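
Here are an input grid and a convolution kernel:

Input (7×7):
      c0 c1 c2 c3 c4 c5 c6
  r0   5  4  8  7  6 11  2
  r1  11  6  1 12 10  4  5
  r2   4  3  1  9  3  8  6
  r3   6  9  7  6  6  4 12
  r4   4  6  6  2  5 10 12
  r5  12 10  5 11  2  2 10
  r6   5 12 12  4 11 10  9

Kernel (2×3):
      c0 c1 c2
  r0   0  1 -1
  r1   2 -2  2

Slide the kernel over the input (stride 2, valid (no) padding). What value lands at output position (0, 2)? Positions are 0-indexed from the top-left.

The receptive field on the input at this output position is [6 11 2 / 10 4 5]. Elementwise product with the kernel and sum: 11·1 + 2·-1 + 10·2 + 4·-2 + 5·2.

31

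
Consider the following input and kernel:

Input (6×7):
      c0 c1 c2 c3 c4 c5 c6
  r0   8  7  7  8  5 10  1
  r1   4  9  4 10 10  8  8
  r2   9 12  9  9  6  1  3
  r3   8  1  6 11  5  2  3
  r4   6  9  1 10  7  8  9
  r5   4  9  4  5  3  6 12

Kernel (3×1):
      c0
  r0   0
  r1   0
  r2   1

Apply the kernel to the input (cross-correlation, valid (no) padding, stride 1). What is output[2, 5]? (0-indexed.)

The receptive field on the input at this output position is [1 / 2 / 8]. Elementwise product with the kernel and sum: 8·1.

8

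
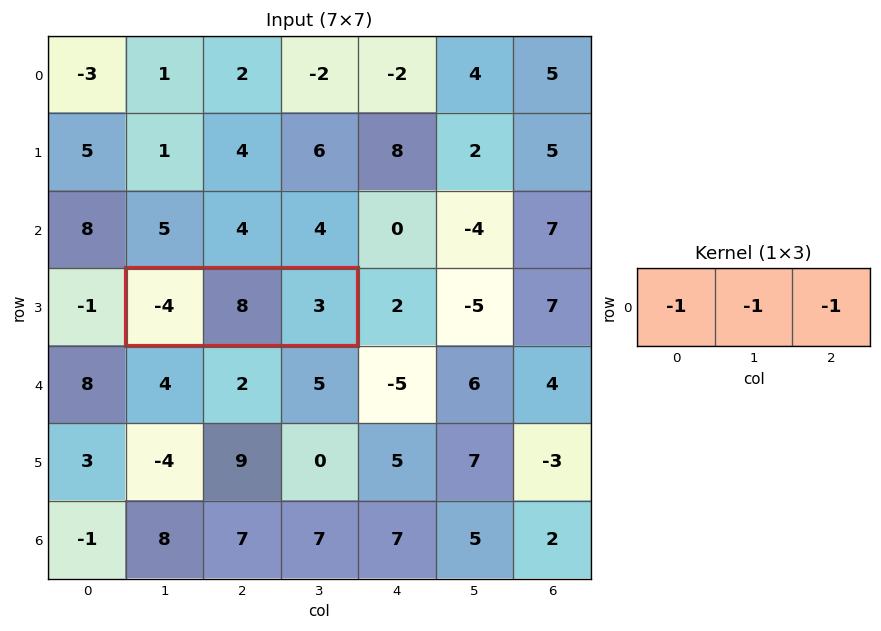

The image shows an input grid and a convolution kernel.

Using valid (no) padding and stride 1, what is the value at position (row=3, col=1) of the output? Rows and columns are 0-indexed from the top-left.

The receptive field on the input at this output position is [-4 8 3]. Elementwise product with the kernel and sum: -4·-1 + 8·-1 + 3·-1.

-7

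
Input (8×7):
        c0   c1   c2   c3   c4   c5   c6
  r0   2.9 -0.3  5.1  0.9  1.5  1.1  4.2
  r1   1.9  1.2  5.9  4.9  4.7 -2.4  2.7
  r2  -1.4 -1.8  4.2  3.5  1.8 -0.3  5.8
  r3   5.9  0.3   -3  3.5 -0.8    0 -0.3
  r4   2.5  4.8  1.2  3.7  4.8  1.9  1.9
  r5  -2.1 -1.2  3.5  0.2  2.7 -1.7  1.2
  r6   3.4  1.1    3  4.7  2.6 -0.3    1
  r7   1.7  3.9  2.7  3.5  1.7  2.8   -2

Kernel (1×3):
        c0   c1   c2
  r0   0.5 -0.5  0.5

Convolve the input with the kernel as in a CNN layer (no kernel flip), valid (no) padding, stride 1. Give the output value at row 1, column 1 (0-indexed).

0.1

The receptive field on the input at this output position is [1.2 5.9 4.9]. Elementwise product with the kernel and sum: 1.2·0.5 + 5.9·-0.5 + 4.9·0.5.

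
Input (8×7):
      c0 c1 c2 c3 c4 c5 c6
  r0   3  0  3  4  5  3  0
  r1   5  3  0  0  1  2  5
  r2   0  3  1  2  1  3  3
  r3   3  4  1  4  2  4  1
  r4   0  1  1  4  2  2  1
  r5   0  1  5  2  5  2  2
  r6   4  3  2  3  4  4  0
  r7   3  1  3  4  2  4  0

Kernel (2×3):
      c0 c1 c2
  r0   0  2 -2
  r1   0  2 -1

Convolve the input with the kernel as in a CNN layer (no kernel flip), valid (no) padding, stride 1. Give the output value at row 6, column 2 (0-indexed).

The receptive field on the input at this output position is [2 3 4 / 3 4 2]. Elementwise product with the kernel and sum: 3·2 + 4·-2 + 4·2 + 2·-1.

4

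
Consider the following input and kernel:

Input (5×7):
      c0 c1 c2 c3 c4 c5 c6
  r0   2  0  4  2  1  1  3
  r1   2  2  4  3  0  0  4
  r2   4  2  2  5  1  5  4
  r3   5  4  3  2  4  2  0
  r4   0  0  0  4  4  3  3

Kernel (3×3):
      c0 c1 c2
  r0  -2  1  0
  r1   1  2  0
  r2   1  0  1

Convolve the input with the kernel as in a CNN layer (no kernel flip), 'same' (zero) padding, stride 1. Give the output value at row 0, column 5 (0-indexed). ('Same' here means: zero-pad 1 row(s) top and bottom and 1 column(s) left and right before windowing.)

7

The receptive field on the zero-padded input at this output position is [0 0 0 / 1 1 3 / 0 0 4]. Elementwise product with the kernel and sum: 0·-2 + 0·1 + 1·1 + 1·2 + 0·1 + 4·1.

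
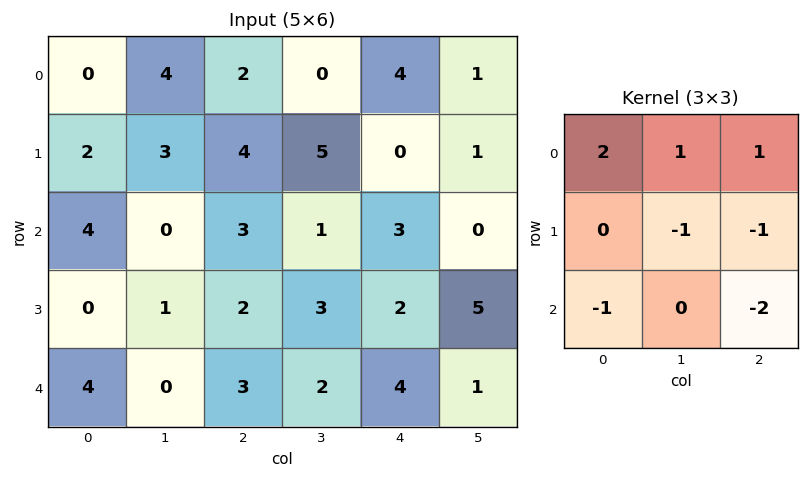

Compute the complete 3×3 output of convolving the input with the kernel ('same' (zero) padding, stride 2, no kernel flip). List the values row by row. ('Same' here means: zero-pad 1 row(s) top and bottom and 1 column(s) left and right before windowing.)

-10 -15 -12
-1 4 -5
-3 2 8

Output[0,0]: The receptive field on the zero-padded input at this output position is [0 0 0 / 0 0 4 / 0 2 3]. Elementwise product with the kernel and sum: 0·2 + 0·1 + 0·1 + 0·-1 + 4·-1 + 0·-1 + 3·-2.
Output[0,1]: The receptive field on the zero-padded input at this output position is [0 0 0 / 4 2 0 / 3 4 5]. Elementwise product with the kernel and sum: 0·2 + 0·1 + 0·1 + 2·-1 + 0·-1 + 3·-1 + 5·-2.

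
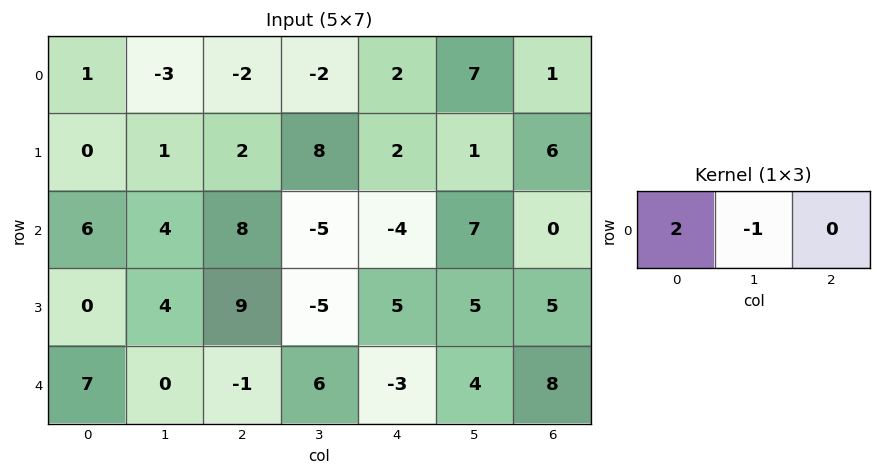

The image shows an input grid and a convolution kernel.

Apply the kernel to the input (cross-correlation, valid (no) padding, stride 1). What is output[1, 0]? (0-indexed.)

The receptive field on the input at this output position is [0 1 2]. Elementwise product with the kernel and sum: 0·2 + 1·-1.

-1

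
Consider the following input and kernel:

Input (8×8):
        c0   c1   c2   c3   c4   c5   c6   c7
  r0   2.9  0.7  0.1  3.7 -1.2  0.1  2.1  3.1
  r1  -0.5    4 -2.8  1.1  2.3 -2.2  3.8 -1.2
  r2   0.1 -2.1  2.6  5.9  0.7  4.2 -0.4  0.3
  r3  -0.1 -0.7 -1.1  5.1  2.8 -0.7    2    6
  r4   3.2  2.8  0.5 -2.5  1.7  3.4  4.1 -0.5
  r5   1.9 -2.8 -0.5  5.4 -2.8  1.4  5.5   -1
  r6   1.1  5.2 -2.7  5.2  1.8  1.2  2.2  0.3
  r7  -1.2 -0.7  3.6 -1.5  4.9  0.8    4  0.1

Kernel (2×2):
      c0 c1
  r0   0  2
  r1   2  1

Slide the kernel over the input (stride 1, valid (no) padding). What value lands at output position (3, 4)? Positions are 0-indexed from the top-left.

The receptive field on the input at this output position is [2.8 -0.7 / 1.7 3.4]. Elementwise product with the kernel and sum: -0.7·2 + 1.7·2 + 3.4·1.

5.4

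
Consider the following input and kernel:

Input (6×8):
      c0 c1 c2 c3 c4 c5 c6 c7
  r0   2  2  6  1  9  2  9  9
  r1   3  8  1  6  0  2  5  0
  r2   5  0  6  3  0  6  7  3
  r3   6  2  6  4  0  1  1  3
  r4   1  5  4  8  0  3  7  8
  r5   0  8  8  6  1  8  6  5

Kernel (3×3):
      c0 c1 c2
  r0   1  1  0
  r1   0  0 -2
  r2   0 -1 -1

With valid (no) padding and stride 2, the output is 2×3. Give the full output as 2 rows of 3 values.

Output[0,0]: The receptive field on the input at this output position is [2 2 6 / 3 8 1 / 5 0 6]. Elementwise product with the kernel and sum: 2·1 + 2·1 + 1·-2 + 0·-1 + 6·-1.

-4 4 -12
-16 1 -6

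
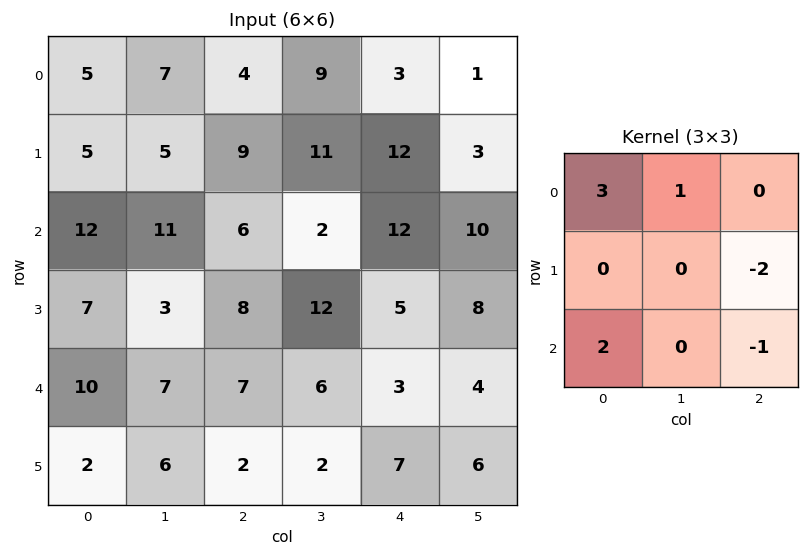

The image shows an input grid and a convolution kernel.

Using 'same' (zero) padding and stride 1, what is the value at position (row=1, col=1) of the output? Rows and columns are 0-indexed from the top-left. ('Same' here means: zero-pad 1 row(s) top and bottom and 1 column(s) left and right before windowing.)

22

The receptive field on the zero-padded input at this output position is [5 7 4 / 5 5 9 / 12 11 6]. Elementwise product with the kernel and sum: 5·3 + 7·1 + 9·-2 + 12·2 + 6·-1.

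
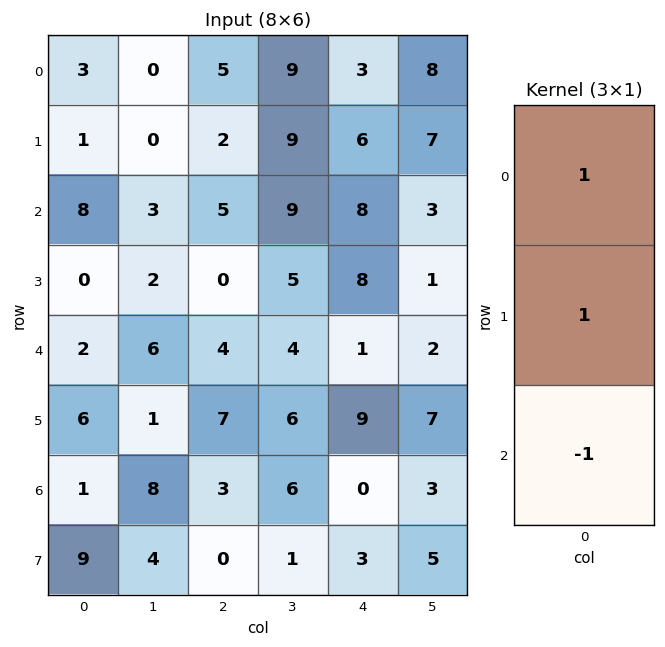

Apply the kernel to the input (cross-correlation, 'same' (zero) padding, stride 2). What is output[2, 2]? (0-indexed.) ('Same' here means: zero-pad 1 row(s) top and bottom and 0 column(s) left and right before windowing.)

0

The receptive field on the zero-padded input at this output position is [8 / 1 / 9]. Elementwise product with the kernel and sum: 8·1 + 1·1 + 9·-1.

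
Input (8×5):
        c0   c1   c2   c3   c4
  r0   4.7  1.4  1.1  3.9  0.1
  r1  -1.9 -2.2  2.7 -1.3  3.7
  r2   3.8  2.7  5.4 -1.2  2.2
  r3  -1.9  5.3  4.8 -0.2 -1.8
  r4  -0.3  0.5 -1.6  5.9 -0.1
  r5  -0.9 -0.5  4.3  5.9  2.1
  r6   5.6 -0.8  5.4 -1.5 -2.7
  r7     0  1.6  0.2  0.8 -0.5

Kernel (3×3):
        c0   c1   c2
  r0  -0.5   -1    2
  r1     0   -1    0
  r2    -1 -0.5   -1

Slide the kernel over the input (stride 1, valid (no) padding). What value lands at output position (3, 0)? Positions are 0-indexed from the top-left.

The receptive field on the input at this output position is [-1.9 5.3 4.8 / -0.3 0.5 -1.6 / -0.9 -0.5 4.3]. Elementwise product with the kernel and sum: -1.9·-0.5 + 5.3·-1 + 4.8·2 + 0.5·-1 + -0.9·-1 + -0.5·-0.5 + 4.3·-1.

1.6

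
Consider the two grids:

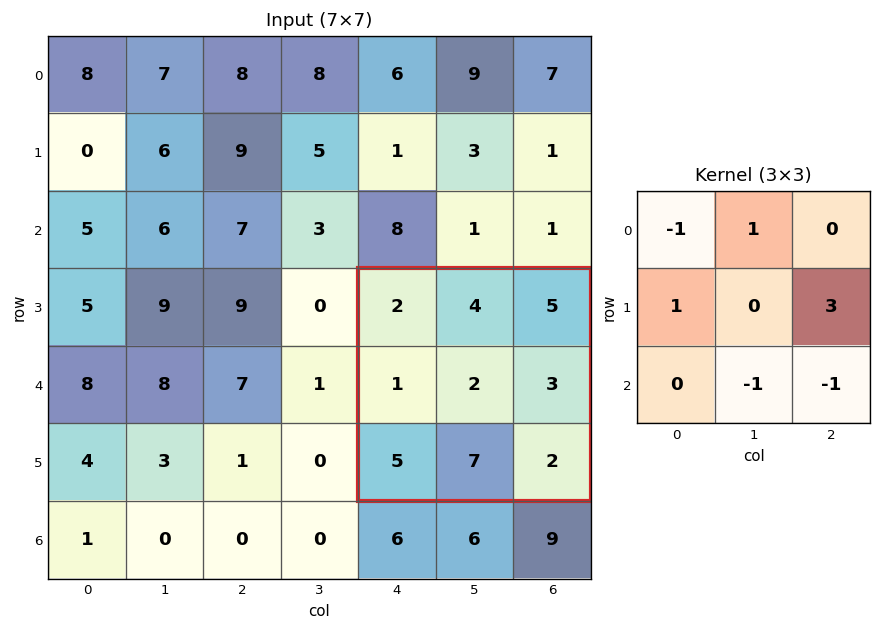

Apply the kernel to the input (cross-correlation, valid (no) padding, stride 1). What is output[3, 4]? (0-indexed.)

3

The receptive field on the input at this output position is [2 4 5 / 1 2 3 / 5 7 2]. Elementwise product with the kernel and sum: 2·-1 + 4·1 + 1·1 + 3·3 + 7·-1 + 2·-1.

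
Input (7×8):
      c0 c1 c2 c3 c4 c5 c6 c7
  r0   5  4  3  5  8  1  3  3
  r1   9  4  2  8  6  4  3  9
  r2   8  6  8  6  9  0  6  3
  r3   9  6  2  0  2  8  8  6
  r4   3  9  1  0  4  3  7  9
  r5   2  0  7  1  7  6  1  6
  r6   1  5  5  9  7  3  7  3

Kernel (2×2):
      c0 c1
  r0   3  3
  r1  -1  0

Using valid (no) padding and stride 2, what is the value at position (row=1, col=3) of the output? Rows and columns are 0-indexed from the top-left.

19

The receptive field on the input at this output position is [6 3 / 8 6]. Elementwise product with the kernel and sum: 6·3 + 3·3 + 8·-1.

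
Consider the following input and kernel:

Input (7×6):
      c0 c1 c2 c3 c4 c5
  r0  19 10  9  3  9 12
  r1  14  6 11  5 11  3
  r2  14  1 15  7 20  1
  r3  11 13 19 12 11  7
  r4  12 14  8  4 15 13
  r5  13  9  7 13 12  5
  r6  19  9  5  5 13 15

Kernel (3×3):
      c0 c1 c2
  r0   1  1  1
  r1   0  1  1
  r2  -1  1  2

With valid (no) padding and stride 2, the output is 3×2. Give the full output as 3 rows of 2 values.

72 69
80 91
50 78

Output[0,0]: The receptive field on the input at this output position is [19 10 9 / 14 6 11 / 14 1 15]. Elementwise product with the kernel and sum: 19·1 + 10·1 + 9·1 + 6·1 + 11·1 + 14·-1 + 1·1 + 15·2.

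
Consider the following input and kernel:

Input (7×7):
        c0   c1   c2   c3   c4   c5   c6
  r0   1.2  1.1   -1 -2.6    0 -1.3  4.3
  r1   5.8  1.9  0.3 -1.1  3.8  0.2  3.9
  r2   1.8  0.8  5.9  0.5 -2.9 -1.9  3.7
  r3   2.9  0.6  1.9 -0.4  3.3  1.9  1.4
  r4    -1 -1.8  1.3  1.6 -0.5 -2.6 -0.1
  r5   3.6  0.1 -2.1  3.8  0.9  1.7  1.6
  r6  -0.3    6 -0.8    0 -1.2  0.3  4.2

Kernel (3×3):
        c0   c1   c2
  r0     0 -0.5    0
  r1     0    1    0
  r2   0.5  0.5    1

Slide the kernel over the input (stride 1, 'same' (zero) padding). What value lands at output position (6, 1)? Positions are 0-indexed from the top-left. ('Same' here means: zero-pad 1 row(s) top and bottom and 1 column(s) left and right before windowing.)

The receptive field on the zero-padded input at this output position is [3.6 0.1 -2.1 / -0.3 6 -0.8 / 0 0 0]. Elementwise product with the kernel and sum: 0.1·-0.5 + 6·1 + 0·0.5 + 0·0.5 + 0·1.

5.95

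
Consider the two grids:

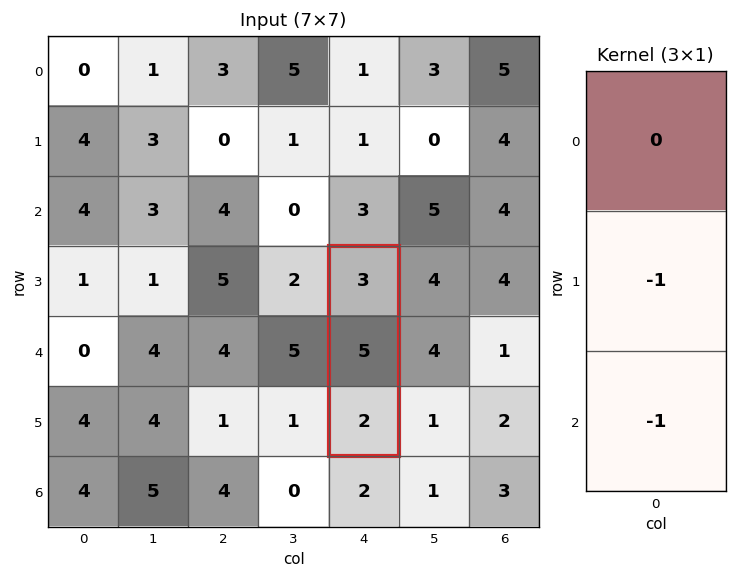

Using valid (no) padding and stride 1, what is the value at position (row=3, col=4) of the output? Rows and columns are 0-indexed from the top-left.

-7

The receptive field on the input at this output position is [3 / 5 / 2]. Elementwise product with the kernel and sum: 5·-1 + 2·-1.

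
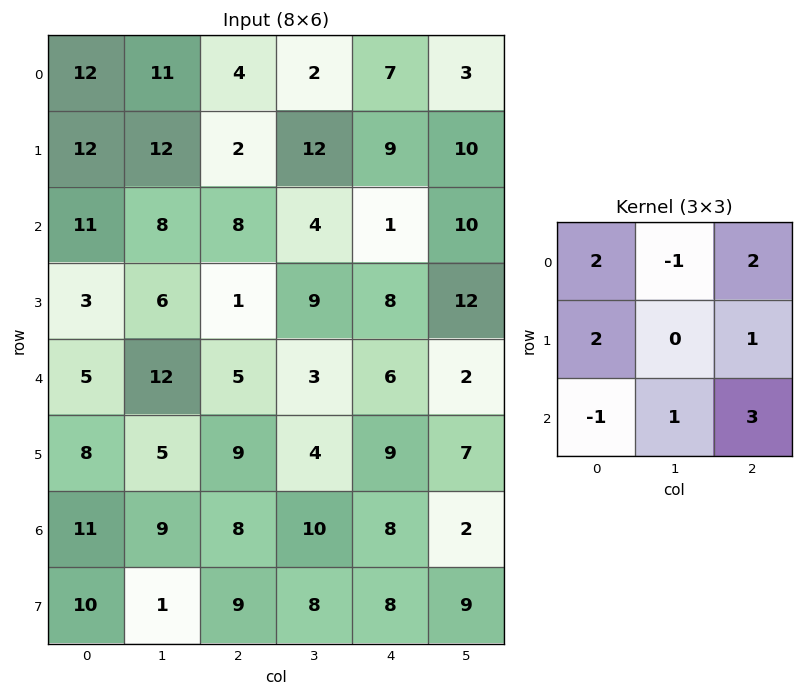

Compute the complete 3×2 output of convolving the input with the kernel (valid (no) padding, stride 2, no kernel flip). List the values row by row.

Output[0,0]: The receptive field on the input at this output position is [12 11 4 / 12 12 2 / 11 8 8]. Elementwise product with the kernel and sum: 12·2 + 11·-1 + 4·2 + 12·2 + 2·1 + 11·-1 + 8·1 + 8·3.
Output[0,1]: The receptive field on the input at this output position is [4 2 7 / 2 12 9 / 8 4 1]. Elementwise product with the kernel and sum: 4·2 + 2·-1 + 7·2 + 2·2 + 9·1 + 8·-1 + 4·1 + 1·3.

68 32
59 40
55 72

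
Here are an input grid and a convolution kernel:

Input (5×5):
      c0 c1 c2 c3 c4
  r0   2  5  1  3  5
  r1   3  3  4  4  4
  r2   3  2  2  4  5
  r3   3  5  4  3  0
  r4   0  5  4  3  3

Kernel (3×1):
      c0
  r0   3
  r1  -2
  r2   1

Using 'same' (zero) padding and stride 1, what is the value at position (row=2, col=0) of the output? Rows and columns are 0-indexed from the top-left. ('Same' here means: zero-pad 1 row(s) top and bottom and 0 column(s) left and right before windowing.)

6

The receptive field on the zero-padded input at this output position is [3 / 3 / 3]. Elementwise product with the kernel and sum: 3·3 + 3·-2 + 3·1.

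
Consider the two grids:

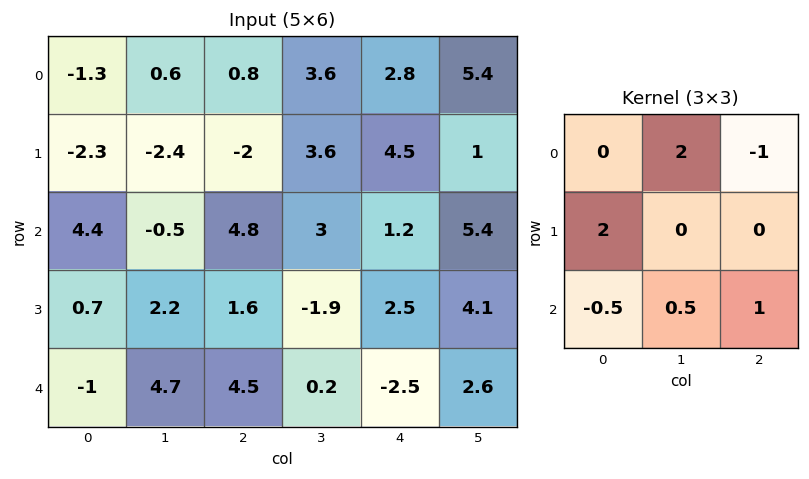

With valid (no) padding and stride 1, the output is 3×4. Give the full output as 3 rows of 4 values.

Output[0,0]: The receptive field on the input at this output position is [-1.3 0.6 0.8 / -2.3 -2.4 -2 / 4.4 -0.5 4.8]. Elementwise product with the kernel and sum: 0.6·2 + 0.8·-1 + -2.3·2 + 4.4·-0.5 + -0.5·0.5 + 4.8·1.

-1.85 -1.15 0.7 11.9
8.35 -10.8 13.05 20.3
2.95 11.1 3.35 -5.55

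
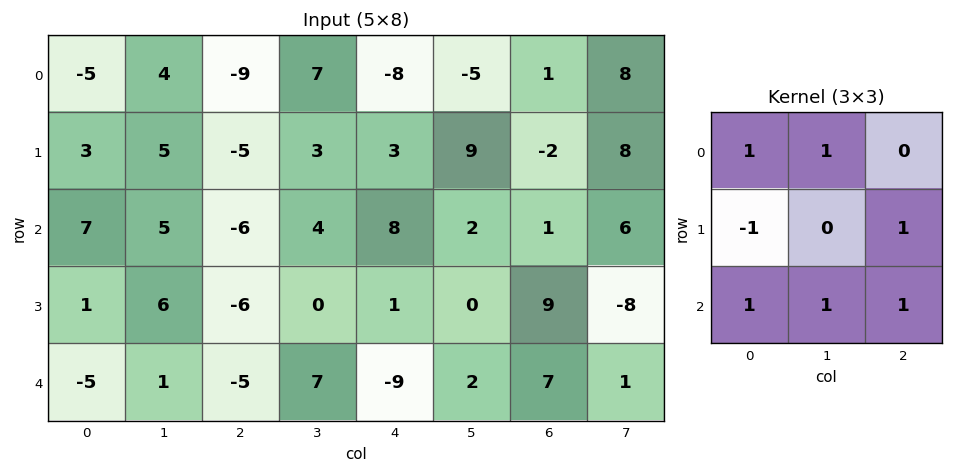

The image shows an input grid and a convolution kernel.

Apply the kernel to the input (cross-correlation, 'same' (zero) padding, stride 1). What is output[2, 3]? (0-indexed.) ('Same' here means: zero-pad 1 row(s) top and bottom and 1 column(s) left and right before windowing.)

7

The receptive field on the zero-padded input at this output position is [-5 3 3 / -6 4 8 / -6 0 1]. Elementwise product with the kernel and sum: -5·1 + 3·1 + -6·-1 + 8·1 + -6·1 + 0·1 + 1·1.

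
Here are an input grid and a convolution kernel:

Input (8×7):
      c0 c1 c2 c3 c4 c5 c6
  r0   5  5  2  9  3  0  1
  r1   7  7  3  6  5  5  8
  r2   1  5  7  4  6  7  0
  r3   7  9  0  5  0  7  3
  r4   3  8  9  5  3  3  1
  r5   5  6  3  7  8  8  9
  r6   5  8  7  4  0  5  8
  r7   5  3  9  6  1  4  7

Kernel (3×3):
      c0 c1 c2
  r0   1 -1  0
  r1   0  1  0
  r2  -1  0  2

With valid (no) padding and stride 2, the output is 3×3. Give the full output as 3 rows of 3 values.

Output[0,0]: The receptive field on the input at this output position is [5 5 2 / 7 7 3 / 1 5 7]. Elementwise product with the kernel and sum: 5·1 + 5·-1 + 7·1 + 1·-1 + 7·2.
Output[0,1]: The receptive field on the input at this output position is [2 9 3 / 3 6 5 / 7 4 6]. Elementwise product with the kernel and sum: 2·1 + 9·-1 + 6·1 + 7·-1 + 6·2.

20 4 2
20 5 5
10 4 24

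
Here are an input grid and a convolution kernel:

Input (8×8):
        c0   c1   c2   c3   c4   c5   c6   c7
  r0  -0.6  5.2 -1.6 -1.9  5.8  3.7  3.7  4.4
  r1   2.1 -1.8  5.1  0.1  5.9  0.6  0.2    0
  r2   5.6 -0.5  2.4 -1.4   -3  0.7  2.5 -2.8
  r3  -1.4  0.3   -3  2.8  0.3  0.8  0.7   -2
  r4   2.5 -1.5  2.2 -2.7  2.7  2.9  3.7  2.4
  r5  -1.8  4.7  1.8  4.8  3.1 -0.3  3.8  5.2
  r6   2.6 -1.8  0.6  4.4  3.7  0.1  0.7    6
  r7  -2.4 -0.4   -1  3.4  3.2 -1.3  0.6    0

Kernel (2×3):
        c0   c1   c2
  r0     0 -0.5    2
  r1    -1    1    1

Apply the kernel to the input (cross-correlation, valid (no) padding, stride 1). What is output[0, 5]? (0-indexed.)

6.55

The receptive field on the input at this output position is [3.7 3.7 4.4 / 0.6 0.2 0]. Elementwise product with the kernel and sum: 3.7·-0.5 + 4.4·2 + 0.6·-1 + 0.2·1 + 0·1.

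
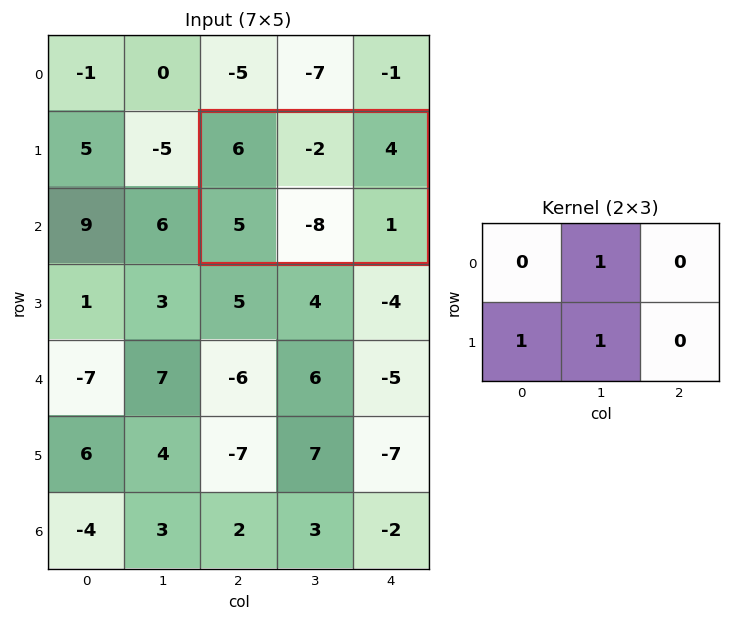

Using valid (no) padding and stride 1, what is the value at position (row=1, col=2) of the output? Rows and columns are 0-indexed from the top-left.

The receptive field on the input at this output position is [6 -2 4 / 5 -8 1]. Elementwise product with the kernel and sum: -2·1 + 5·1 + -8·1.

-5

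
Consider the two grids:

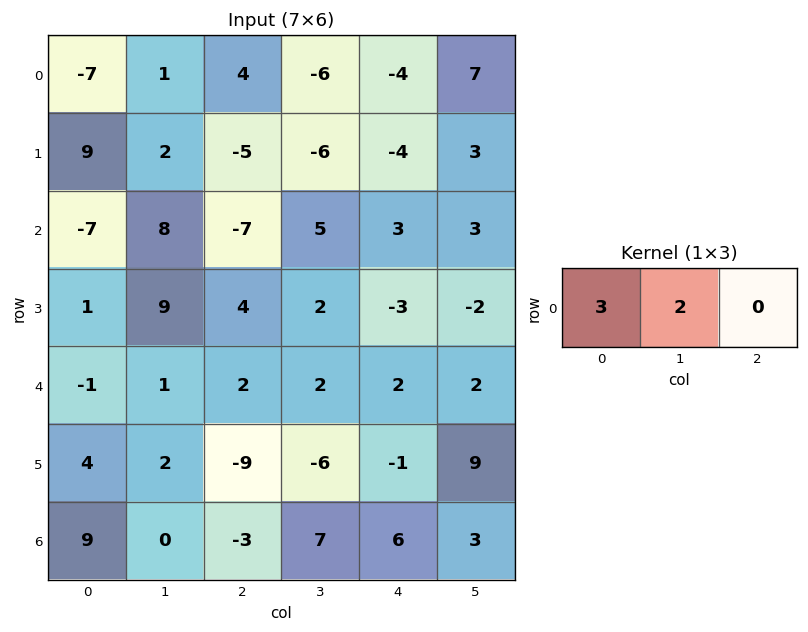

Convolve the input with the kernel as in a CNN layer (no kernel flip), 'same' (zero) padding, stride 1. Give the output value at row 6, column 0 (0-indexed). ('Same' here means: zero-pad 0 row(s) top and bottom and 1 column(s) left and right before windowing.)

18

The receptive field on the zero-padded input at this output position is [0 9 0]. Elementwise product with the kernel and sum: 0·3 + 9·2.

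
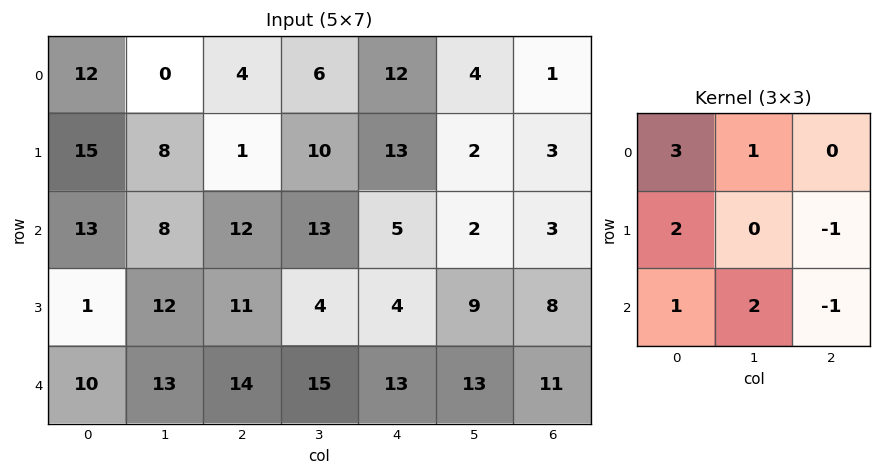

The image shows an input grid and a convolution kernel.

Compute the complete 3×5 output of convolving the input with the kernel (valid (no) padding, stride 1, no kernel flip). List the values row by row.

82 29 40 69 69
81 58 47 70 62
60 82 98 71 45

Output[0,0]: The receptive field on the input at this output position is [12 0 4 / 15 8 1 / 13 8 12]. Elementwise product with the kernel and sum: 12·3 + 0·1 + 15·2 + 1·-1 + 13·1 + 8·2 + 12·-1.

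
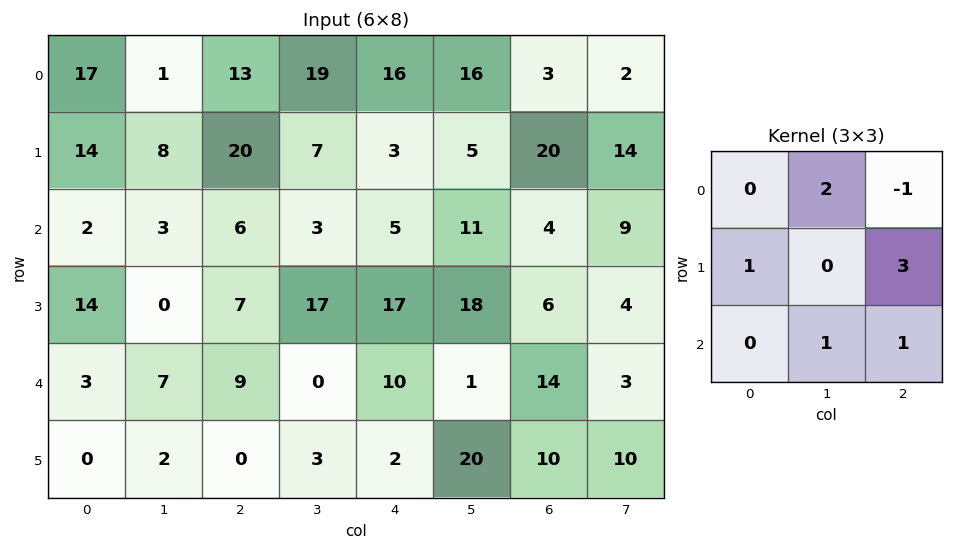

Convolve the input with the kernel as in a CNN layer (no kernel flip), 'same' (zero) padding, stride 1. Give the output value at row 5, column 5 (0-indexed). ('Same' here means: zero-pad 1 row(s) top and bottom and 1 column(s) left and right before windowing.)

The receptive field on the zero-padded input at this output position is [10 1 14 / 2 20 10 / 0 0 0]. Elementwise product with the kernel and sum: 1·2 + 14·-1 + 2·1 + 10·3 + 0·1 + 0·1.

20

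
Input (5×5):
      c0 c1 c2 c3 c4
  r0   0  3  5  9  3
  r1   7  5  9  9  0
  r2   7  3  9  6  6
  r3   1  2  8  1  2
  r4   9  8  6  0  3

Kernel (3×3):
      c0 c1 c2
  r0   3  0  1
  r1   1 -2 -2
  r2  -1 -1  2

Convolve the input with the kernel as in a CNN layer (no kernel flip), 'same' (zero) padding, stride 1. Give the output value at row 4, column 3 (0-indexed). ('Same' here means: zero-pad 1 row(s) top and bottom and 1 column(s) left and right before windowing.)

26

The receptive field on the zero-padded input at this output position is [8 1 2 / 6 0 3 / 0 0 0]. Elementwise product with the kernel and sum: 8·3 + 2·1 + 6·1 + 0·-2 + 3·-2 + 0·-1 + 0·-1 + 0·2.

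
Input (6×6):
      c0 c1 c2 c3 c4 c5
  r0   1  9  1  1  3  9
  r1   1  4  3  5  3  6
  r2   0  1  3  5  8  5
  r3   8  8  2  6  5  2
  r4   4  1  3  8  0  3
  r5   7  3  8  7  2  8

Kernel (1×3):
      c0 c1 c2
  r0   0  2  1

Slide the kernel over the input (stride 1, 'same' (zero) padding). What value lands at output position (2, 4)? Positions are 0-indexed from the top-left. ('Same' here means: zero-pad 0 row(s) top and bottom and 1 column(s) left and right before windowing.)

21

The receptive field on the zero-padded input at this output position is [5 8 5]. Elementwise product with the kernel and sum: 8·2 + 5·1.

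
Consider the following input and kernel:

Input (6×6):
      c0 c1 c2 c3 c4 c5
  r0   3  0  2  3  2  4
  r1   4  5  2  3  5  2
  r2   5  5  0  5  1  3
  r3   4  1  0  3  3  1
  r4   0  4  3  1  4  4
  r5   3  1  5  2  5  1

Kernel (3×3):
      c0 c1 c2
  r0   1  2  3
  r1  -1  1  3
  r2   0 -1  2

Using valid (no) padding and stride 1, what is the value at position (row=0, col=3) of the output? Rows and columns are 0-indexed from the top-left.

The receptive field on the input at this output position is [3 2 4 / 3 5 2 / 5 1 3]. Elementwise product with the kernel and sum: 3·1 + 2·2 + 4·3 + 3·-1 + 5·1 + 2·3 + 1·-1 + 3·2.

32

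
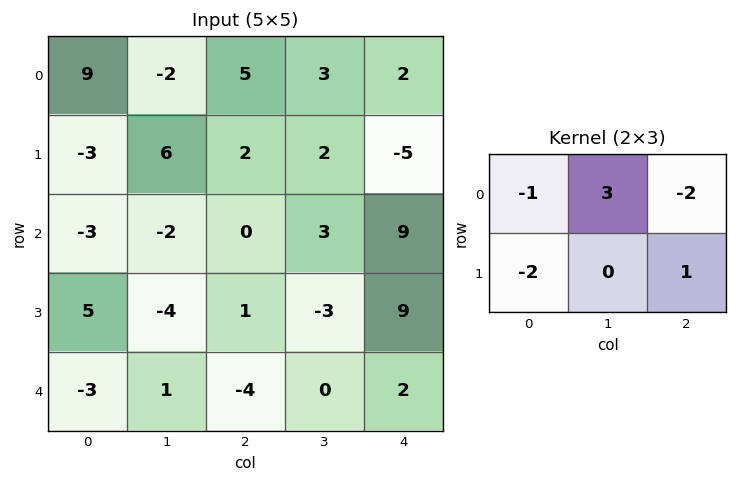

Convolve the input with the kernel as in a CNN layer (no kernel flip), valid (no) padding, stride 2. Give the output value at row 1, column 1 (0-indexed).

-2

The receptive field on the input at this output position is [0 3 9 / 1 -3 9]. Elementwise product with the kernel and sum: 0·-1 + 3·3 + 9·-2 + 1·-2 + 9·1.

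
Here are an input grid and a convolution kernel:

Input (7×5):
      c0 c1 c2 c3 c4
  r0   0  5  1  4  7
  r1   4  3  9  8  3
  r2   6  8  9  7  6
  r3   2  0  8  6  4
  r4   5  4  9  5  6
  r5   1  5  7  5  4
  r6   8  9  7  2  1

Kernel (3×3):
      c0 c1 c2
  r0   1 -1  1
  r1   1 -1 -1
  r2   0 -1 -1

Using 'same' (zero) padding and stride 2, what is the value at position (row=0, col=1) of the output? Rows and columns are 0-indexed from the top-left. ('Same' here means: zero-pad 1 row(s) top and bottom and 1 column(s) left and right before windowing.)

-17

The receptive field on the zero-padded input at this output position is [0 0 0 / 5 1 4 / 3 9 8]. Elementwise product with the kernel and sum: 0·1 + 0·-1 + 0·1 + 5·1 + 1·-1 + 4·-1 + 9·-1 + 8·-1.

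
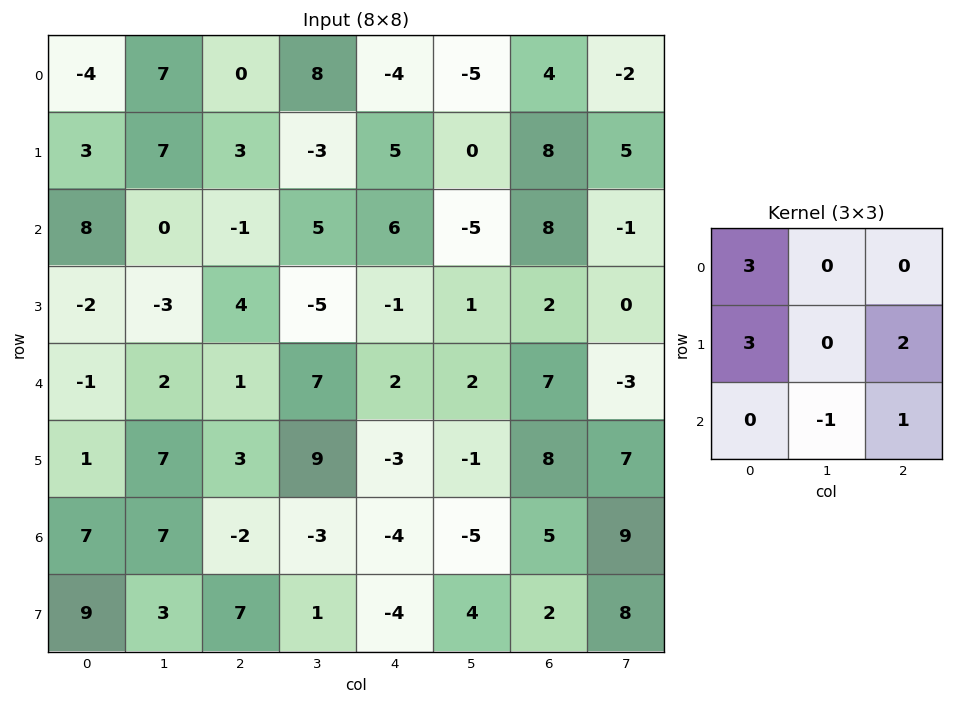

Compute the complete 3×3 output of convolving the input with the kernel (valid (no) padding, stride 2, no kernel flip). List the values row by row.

2 20 32
25 2 24
-3 5 23

Output[0,0]: The receptive field on the input at this output position is [-4 7 0 / 3 7 3 / 8 0 -1]. Elementwise product with the kernel and sum: -4·3 + 3·3 + 3·2 + 0·-1 + -1·1.
Output[0,1]: The receptive field on the input at this output position is [0 8 -4 / 3 -3 5 / -1 5 6]. Elementwise product with the kernel and sum: 0·3 + 3·3 + 5·2 + 5·-1 + 6·1.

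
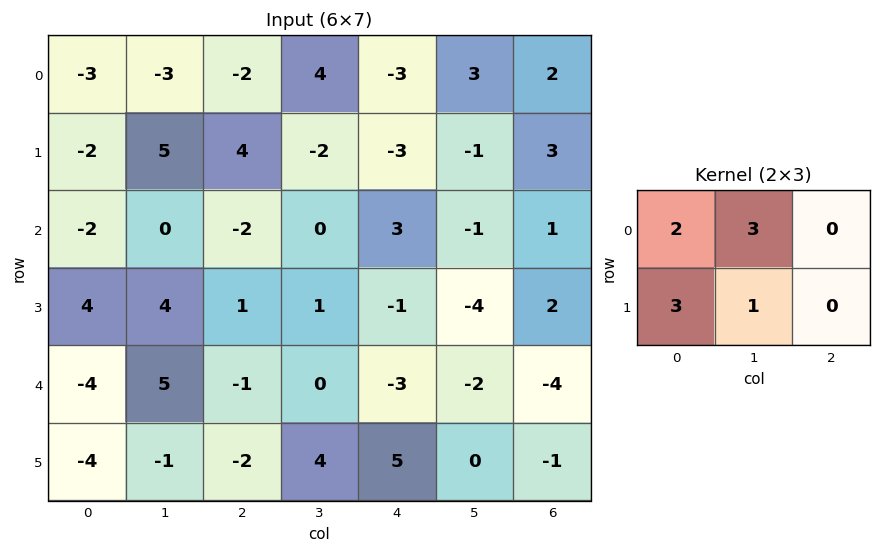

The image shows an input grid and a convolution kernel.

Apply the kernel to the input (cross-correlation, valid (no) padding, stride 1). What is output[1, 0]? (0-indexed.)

5

The receptive field on the input at this output position is [-2 5 4 / -2 0 -2]. Elementwise product with the kernel and sum: -2·2 + 5·3 + -2·3 + 0·1.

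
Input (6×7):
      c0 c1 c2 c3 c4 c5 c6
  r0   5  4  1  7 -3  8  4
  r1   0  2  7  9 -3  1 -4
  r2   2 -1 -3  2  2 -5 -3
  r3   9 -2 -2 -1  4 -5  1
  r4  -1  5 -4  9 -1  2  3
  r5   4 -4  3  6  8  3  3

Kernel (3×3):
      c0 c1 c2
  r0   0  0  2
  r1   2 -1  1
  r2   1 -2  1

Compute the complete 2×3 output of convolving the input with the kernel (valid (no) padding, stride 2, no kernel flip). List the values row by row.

Output[0,0]: The receptive field on the input at this output position is [5 4 1 / 0 2 7 / 2 -1 -3]. Elementwise product with the kernel and sum: 1·2 + 0·2 + 2·-1 + 7·1 + 2·1 + -1·-2 + -3·1.
Output[0,1]: The receptive field on the input at this output position is [1 7 -3 / 7 9 -3 / -3 2 2]. Elementwise product with the kernel and sum: -3·2 + 7·2 + 9·-1 + -3·1 + -3·1 + 2·-2 + 2·1.

8 -9 6
-3 -18 6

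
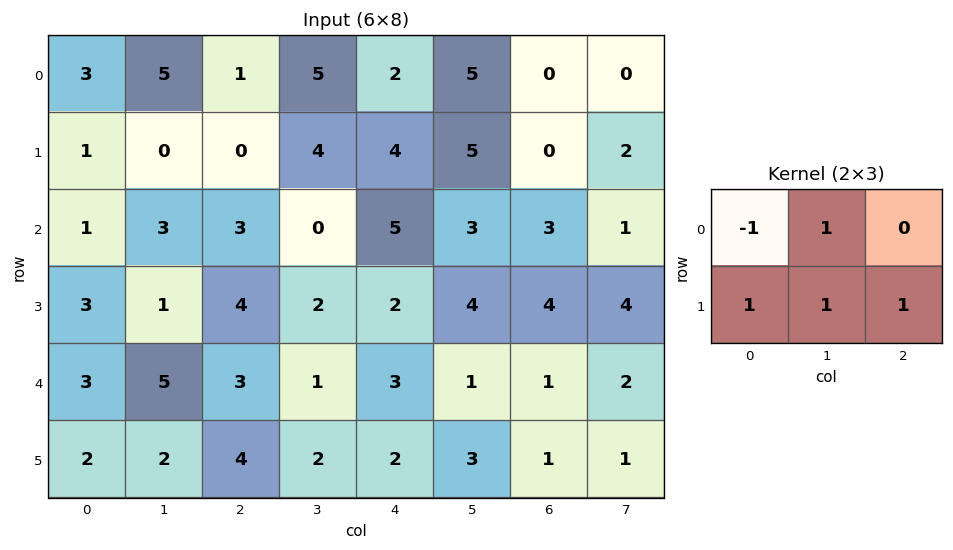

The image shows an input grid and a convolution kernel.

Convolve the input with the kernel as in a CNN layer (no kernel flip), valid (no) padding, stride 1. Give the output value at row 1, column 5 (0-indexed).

The receptive field on the input at this output position is [5 0 2 / 3 3 1]. Elementwise product with the kernel and sum: 5·-1 + 0·1 + 3·1 + 3·1 + 1·1.

2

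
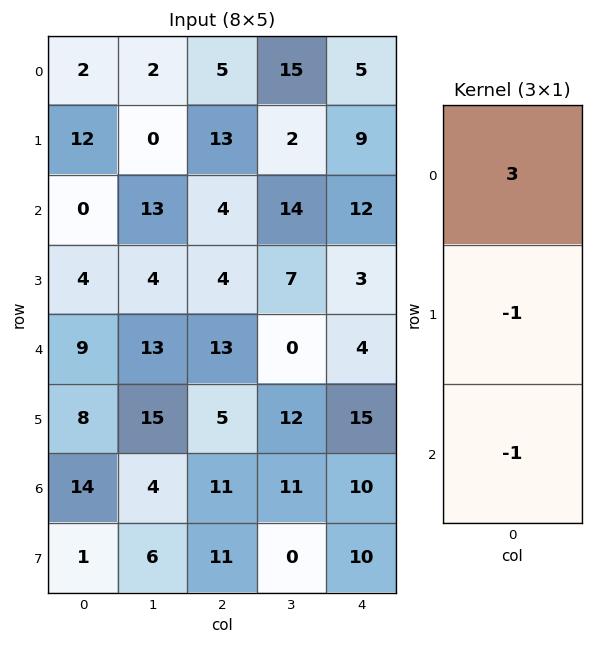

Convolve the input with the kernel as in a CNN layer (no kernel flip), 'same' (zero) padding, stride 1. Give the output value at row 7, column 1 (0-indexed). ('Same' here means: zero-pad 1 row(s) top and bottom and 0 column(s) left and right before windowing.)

The receptive field on the zero-padded input at this output position is [4 / 6 / 0]. Elementwise product with the kernel and sum: 4·3 + 6·-1 + 0·-1.

6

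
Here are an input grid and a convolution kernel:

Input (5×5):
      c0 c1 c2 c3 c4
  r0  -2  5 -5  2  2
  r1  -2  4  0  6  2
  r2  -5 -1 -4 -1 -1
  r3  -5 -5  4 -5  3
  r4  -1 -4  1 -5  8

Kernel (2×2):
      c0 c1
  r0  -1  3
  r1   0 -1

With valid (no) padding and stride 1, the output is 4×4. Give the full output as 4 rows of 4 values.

Output[0,0]: The receptive field on the input at this output position is [-2 5 / -2 4]. Elementwise product with the kernel and sum: -2·-1 + 5·3 + 4·-1.

13 -20 5 2
15 0 19 1
7 -15 6 -5
-6 16 -14 6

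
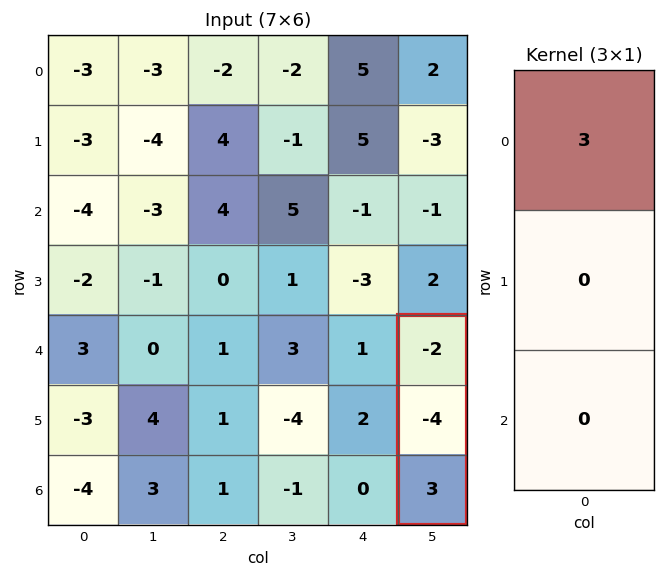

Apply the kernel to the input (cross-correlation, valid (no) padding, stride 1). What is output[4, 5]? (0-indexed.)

The receptive field on the input at this output position is [-2 / -4 / 3]. Elementwise product with the kernel and sum: -2·3.

-6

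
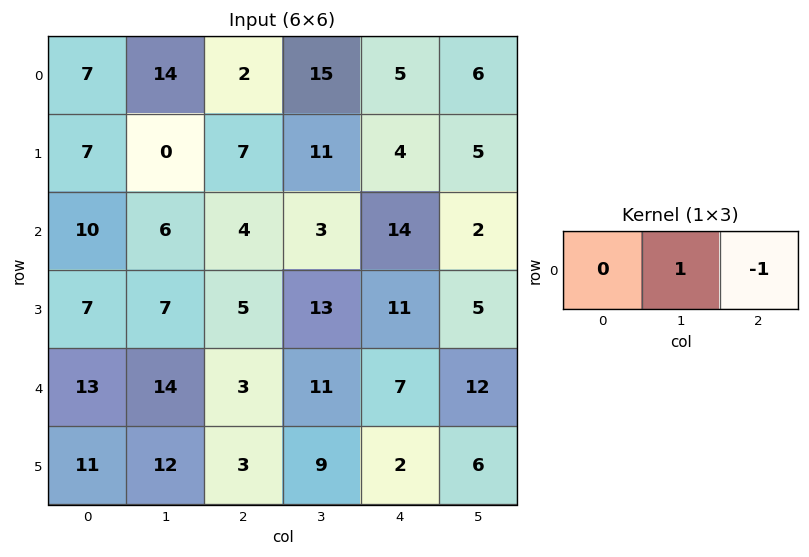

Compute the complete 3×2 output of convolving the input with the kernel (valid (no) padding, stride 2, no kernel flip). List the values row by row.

Output[0,0]: The receptive field on the input at this output position is [7 14 2]. Elementwise product with the kernel and sum: 14·1 + 2·-1.

12 10
2 -11
11 4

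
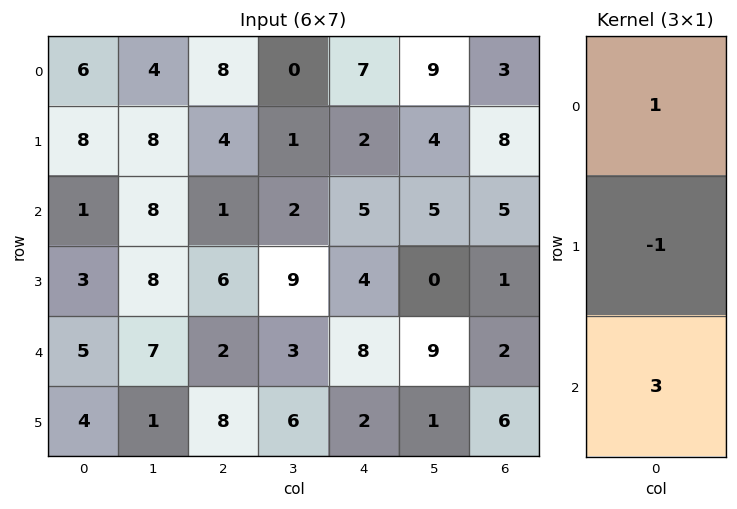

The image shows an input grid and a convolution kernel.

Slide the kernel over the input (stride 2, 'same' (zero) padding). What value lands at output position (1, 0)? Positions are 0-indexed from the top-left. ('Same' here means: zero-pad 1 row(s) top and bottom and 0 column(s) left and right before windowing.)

The receptive field on the zero-padded input at this output position is [8 / 1 / 3]. Elementwise product with the kernel and sum: 8·1 + 1·-1 + 3·3.

16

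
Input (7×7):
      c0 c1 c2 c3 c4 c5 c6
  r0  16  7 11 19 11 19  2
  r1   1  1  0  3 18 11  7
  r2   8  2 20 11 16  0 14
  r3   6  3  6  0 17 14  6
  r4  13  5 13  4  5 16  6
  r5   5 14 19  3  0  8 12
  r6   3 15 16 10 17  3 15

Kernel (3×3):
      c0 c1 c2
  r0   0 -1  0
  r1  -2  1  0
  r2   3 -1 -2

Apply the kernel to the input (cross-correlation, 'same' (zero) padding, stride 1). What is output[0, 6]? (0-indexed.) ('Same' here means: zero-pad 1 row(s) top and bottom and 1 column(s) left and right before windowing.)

The receptive field on the zero-padded input at this output position is [0 0 0 / 19 2 0 / 11 7 0]. Elementwise product with the kernel and sum: 0·-1 + 19·-2 + 2·1 + 11·3 + 7·-1 + 0·-2.

-10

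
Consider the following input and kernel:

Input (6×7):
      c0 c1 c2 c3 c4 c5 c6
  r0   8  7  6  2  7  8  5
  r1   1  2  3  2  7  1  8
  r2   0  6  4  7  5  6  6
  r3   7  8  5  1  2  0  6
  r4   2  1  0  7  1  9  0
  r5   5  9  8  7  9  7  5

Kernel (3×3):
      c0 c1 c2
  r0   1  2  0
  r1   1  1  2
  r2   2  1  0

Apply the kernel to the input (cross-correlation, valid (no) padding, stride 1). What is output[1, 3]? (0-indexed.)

44

The receptive field on the input at this output position is [2 7 1 / 7 5 6 / 1 2 0]. Elementwise product with the kernel and sum: 2·1 + 7·2 + 7·1 + 5·1 + 6·2 + 1·2 + 2·1.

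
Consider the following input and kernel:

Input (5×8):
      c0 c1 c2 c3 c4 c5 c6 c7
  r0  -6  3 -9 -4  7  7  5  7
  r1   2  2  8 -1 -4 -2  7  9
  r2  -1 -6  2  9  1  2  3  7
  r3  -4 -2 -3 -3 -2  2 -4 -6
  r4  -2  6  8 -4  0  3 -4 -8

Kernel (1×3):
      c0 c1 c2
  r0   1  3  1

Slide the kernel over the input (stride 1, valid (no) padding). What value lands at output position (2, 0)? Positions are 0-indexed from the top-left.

-17

The receptive field on the input at this output position is [-1 -6 2]. Elementwise product with the kernel and sum: -1·1 + -6·3 + 2·1.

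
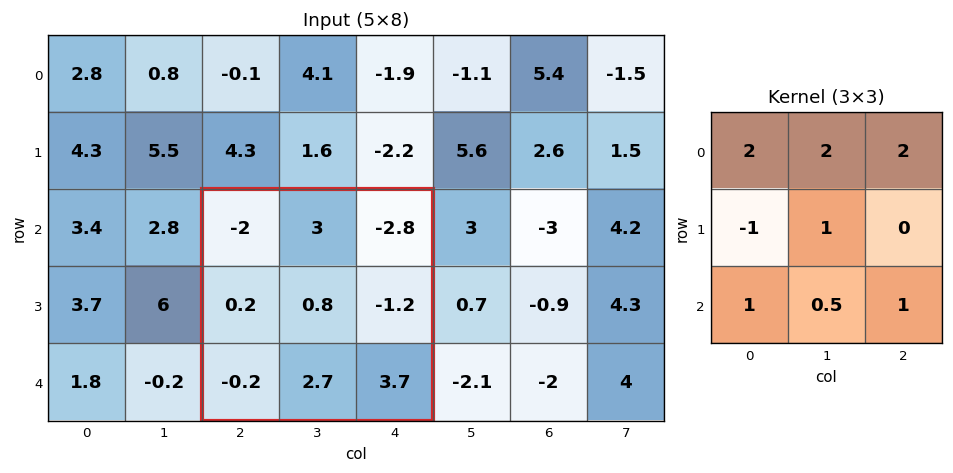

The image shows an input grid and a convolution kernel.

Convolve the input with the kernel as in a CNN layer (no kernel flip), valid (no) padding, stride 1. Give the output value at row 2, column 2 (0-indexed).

1.85

The receptive field on the input at this output position is [-2 3 -2.8 / 0.2 0.8 -1.2 / -0.2 2.7 3.7]. Elementwise product with the kernel and sum: -2·2 + 3·2 + -2.8·2 + 0.2·-1 + 0.8·1 + -0.2·1 + 2.7·0.5 + 3.7·1.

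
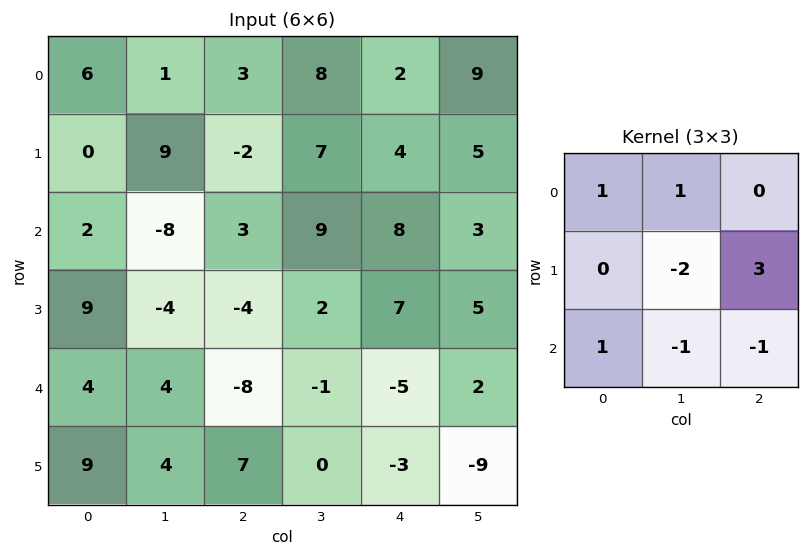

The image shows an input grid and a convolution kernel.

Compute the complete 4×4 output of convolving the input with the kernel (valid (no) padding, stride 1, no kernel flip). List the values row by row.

-10 9 -5 15
51 26 -2 -6
-2 22 27 20
-29 2 -5 37

Output[0,0]: The receptive field on the input at this output position is [6 1 3 / 0 9 -2 / 2 -8 3]. Elementwise product with the kernel and sum: 6·1 + 1·1 + 9·-2 + -2·3 + 2·1 + -8·-1 + 3·-1.
Output[0,1]: The receptive field on the input at this output position is [1 3 8 / 9 -2 7 / -8 3 9]. Elementwise product with the kernel and sum: 1·1 + 3·1 + -2·-2 + 7·3 + -8·1 + 3·-1 + 9·-1.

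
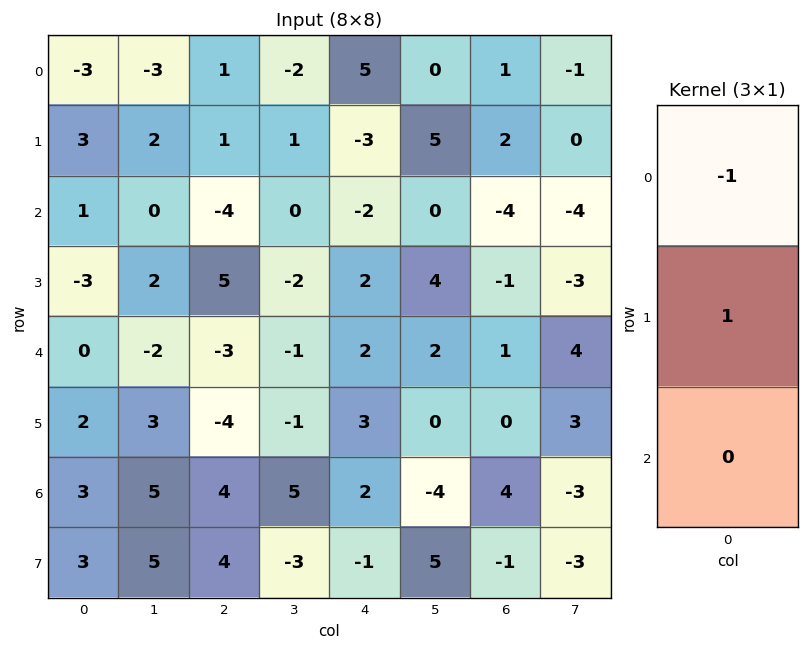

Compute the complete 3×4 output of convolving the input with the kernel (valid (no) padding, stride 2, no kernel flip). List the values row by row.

Output[0,0]: The receptive field on the input at this output position is [-3 / 3 / 1]. Elementwise product with the kernel and sum: -3·-1 + 3·1.
Output[0,1]: The receptive field on the input at this output position is [1 / 1 / -4]. Elementwise product with the kernel and sum: 1·-1 + 1·1.

6 0 -8 1
-4 9 4 3
2 -1 1 -1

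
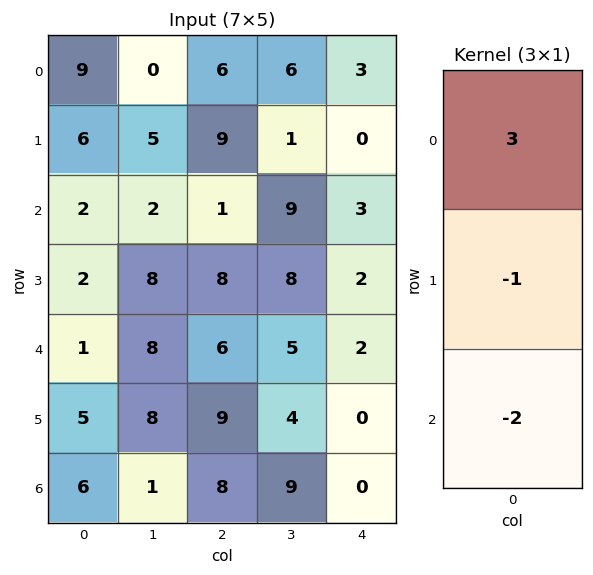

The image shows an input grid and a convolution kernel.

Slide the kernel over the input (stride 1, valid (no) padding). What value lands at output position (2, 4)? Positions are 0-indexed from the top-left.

3

The receptive field on the input at this output position is [3 / 2 / 2]. Elementwise product with the kernel and sum: 3·3 + 2·-1 + 2·-2.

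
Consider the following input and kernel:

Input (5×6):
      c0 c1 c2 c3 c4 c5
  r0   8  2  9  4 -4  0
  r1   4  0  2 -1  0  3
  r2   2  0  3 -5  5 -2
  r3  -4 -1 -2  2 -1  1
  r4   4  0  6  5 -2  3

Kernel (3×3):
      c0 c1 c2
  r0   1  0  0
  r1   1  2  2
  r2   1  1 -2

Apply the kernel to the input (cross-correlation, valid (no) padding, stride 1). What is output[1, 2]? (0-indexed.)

7

The receptive field on the input at this output position is [2 -1 0 / 3 -5 5 / -2 2 -1]. Elementwise product with the kernel and sum: 2·1 + 3·1 + -5·2 + 5·2 + -2·1 + 2·1 + -1·-2.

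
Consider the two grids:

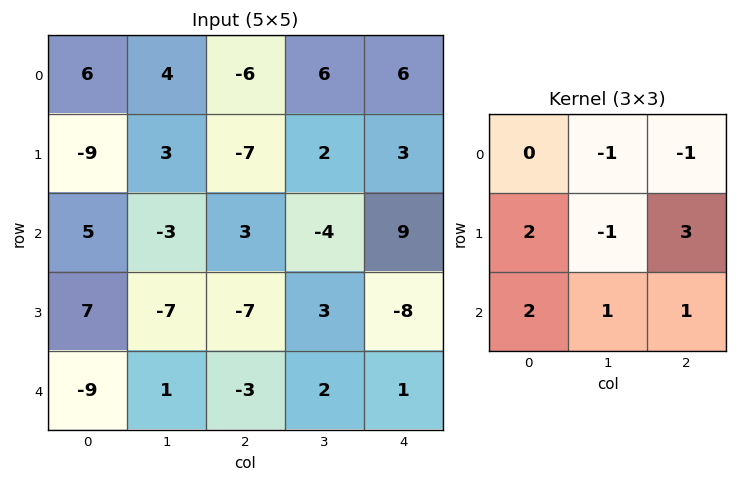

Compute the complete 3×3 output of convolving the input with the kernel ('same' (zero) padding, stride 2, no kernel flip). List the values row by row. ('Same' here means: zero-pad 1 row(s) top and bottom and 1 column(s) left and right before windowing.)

Output[0,0]: The receptive field on the zero-padded input at this output position is [0 0 0 / 0 6 4 / 0 -9 3]. Elementwise product with the kernel and sum: 0·-1 + 0·-1 + 0·2 + 6·-1 + 4·3 + 0·2 + -9·1 + 3·1.

0 33 13
-8 -34 -22
12 15 11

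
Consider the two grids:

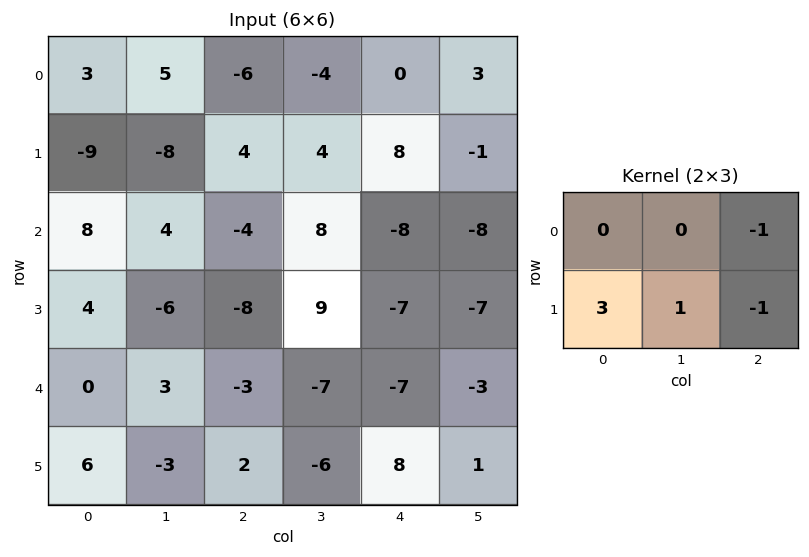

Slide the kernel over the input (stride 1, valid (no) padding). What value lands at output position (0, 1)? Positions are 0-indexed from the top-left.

The receptive field on the input at this output position is [5 -6 -4 / -8 4 4]. Elementwise product with the kernel and sum: -4·-1 + -8·3 + 4·1 + 4·-1.

-20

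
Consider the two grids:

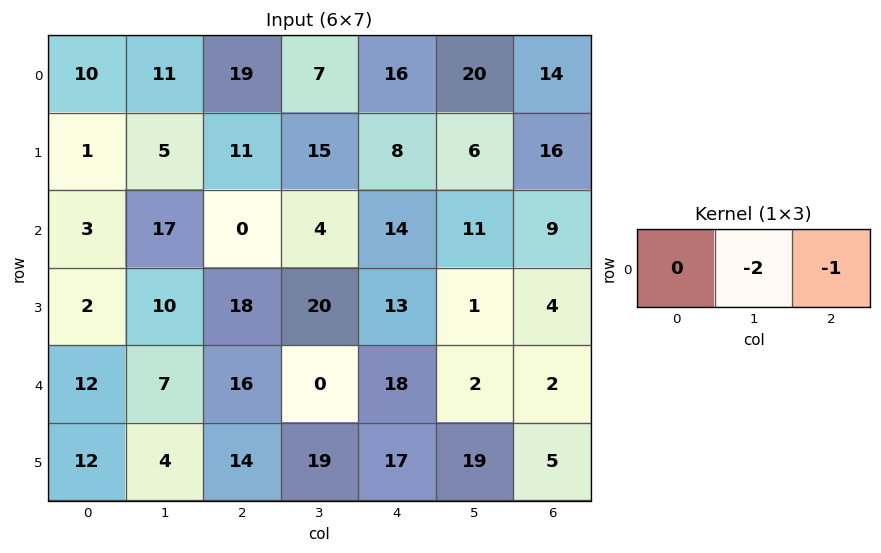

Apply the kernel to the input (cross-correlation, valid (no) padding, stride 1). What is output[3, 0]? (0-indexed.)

-38

The receptive field on the input at this output position is [2 10 18]. Elementwise product with the kernel and sum: 10·-2 + 18·-1.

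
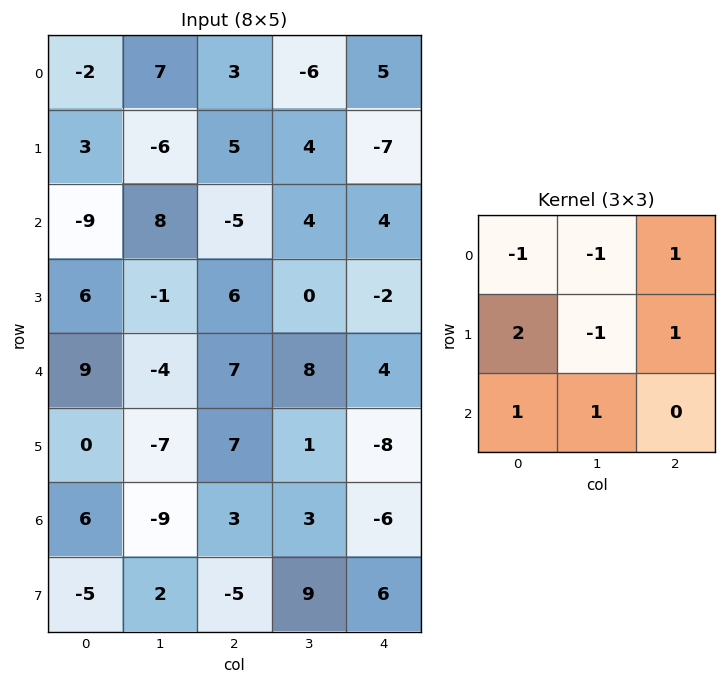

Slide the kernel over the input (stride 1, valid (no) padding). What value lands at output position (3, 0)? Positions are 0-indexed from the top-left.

23

The receptive field on the input at this output position is [6 -1 6 / 9 -4 7 / 0 -7 7]. Elementwise product with the kernel and sum: 6·-1 + -1·-1 + 6·1 + 9·2 + -4·-1 + 7·1 + 0·1 + -7·1.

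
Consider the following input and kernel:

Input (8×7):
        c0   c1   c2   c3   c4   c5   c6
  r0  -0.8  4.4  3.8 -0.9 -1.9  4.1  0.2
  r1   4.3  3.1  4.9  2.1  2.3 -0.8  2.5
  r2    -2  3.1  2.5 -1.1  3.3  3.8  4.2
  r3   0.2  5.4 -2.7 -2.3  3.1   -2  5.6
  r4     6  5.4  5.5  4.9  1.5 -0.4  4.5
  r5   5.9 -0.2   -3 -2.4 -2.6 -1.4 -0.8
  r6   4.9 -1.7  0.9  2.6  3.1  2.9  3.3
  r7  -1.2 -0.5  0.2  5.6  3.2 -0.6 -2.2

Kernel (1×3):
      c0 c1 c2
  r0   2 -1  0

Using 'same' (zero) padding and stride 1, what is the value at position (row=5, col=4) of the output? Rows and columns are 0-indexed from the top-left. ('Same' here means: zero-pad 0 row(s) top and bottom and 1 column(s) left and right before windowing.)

The receptive field on the zero-padded input at this output position is [-2.4 -2.6 -1.4]. Elementwise product with the kernel and sum: -2.4·2 + -2.6·-1.

-2.2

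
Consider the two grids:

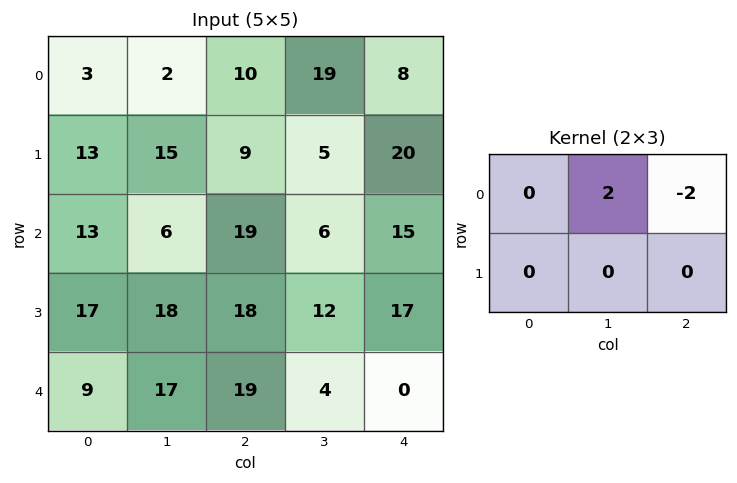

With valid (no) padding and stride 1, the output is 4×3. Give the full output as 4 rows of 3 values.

-16 -18 22
12 8 -30
-26 26 -18
0 12 -10

Output[0,0]: The receptive field on the input at this output position is [3 2 10 / 13 15 9]. Elementwise product with the kernel and sum: 2·2 + 10·-2.
Output[0,1]: The receptive field on the input at this output position is [2 10 19 / 15 9 5]. Elementwise product with the kernel and sum: 10·2 + 19·-2.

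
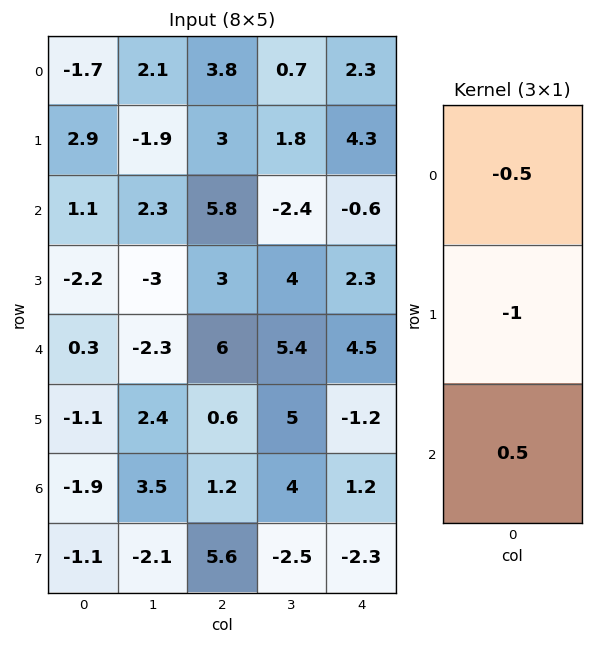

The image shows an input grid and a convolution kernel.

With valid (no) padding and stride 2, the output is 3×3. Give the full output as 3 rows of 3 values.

Output[0,0]: The receptive field on the input at this output position is [-1.7 / 2.9 / 1.1]. Elementwise product with the kernel and sum: -1.7·-0.5 + 2.9·-1 + 1.1·0.5.

-1.5 -2 -5.75
1.8 -2.9 0.25
0 -3 -0.45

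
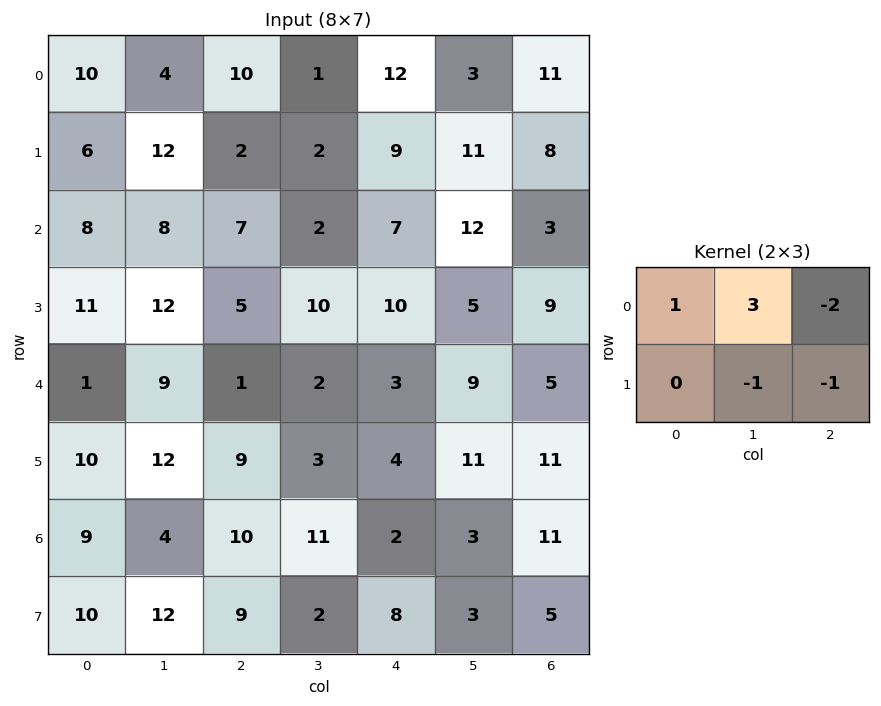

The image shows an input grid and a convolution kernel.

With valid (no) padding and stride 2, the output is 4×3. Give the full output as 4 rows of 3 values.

-12 -22 -20
1 -21 23
5 -6 -2
-20 29 -19

Output[0,0]: The receptive field on the input at this output position is [10 4 10 / 6 12 2]. Elementwise product with the kernel and sum: 10·1 + 4·3 + 10·-2 + 12·-1 + 2·-1.
Output[0,1]: The receptive field on the input at this output position is [10 1 12 / 2 2 9]. Elementwise product with the kernel and sum: 10·1 + 1·3 + 12·-2 + 2·-1 + 9·-1.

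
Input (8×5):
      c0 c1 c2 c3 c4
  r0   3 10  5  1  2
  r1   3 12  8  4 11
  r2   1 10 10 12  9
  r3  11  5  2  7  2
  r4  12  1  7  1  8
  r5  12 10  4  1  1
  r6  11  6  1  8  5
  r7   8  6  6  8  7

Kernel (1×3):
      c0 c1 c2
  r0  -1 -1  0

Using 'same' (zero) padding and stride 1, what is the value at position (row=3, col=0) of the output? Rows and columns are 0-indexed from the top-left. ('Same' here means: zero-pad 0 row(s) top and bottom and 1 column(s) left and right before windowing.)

-11

The receptive field on the zero-padded input at this output position is [0 11 5]. Elementwise product with the kernel and sum: 0·-1 + 11·-1.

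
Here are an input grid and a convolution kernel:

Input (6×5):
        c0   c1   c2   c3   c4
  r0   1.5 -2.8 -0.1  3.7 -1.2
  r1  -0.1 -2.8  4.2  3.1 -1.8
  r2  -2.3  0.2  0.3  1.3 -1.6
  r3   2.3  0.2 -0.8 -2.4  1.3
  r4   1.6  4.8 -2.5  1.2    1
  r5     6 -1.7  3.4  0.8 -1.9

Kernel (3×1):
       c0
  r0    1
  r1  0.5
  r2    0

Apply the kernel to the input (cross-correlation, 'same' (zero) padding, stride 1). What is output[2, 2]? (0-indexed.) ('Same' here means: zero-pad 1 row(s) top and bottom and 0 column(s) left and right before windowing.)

The receptive field on the zero-padded input at this output position is [4.2 / 0.3 / -0.8]. Elementwise product with the kernel and sum: 4.2·1 + 0.3·0.5.

4.35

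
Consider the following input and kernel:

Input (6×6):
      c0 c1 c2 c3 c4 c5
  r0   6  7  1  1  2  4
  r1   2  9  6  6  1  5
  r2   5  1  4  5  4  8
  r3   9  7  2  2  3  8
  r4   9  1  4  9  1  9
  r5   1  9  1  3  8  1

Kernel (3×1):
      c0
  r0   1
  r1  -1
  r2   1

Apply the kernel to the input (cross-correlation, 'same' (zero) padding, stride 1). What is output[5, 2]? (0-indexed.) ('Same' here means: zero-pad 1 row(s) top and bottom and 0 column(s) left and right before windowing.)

3

The receptive field on the zero-padded input at this output position is [4 / 1 / 0]. Elementwise product with the kernel and sum: 4·1 + 1·-1 + 0·1.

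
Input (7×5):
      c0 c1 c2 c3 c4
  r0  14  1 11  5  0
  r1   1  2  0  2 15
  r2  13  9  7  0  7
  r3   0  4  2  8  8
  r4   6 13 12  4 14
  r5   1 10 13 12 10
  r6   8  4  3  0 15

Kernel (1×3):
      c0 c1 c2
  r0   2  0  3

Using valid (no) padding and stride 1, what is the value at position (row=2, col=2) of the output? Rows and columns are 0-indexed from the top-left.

The receptive field on the input at this output position is [7 0 7]. Elementwise product with the kernel and sum: 7·2 + 7·3.

35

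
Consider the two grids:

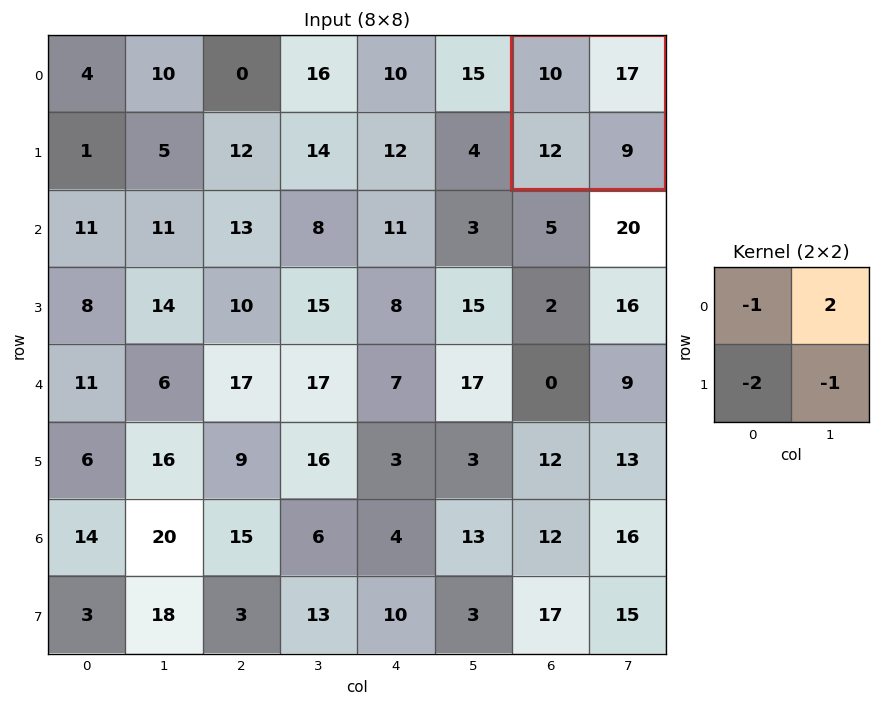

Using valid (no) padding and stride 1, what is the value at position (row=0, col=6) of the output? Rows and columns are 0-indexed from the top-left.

-9

The receptive field on the input at this output position is [10 17 / 12 9]. Elementwise product with the kernel and sum: 10·-1 + 17·2 + 12·-2 + 9·-1.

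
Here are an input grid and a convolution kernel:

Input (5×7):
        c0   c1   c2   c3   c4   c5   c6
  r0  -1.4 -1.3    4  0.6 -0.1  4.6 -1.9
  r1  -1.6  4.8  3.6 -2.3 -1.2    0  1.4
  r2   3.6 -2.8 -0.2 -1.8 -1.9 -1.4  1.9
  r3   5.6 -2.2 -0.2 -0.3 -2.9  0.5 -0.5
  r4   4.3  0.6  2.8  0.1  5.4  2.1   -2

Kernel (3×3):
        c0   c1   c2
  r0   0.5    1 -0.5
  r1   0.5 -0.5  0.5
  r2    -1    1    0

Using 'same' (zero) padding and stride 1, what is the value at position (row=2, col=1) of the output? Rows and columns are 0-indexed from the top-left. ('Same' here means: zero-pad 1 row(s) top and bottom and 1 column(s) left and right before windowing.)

The receptive field on the zero-padded input at this output position is [-1.6 4.8 3.6 / 3.6 -2.8 -0.2 / 5.6 -2.2 -0.2]. Elementwise product with the kernel and sum: -1.6·0.5 + 4.8·1 + 3.6·-0.5 + 3.6·0.5 + -2.8·-0.5 + -0.2·0.5 + 5.6·-1 + -2.2·1.

-2.5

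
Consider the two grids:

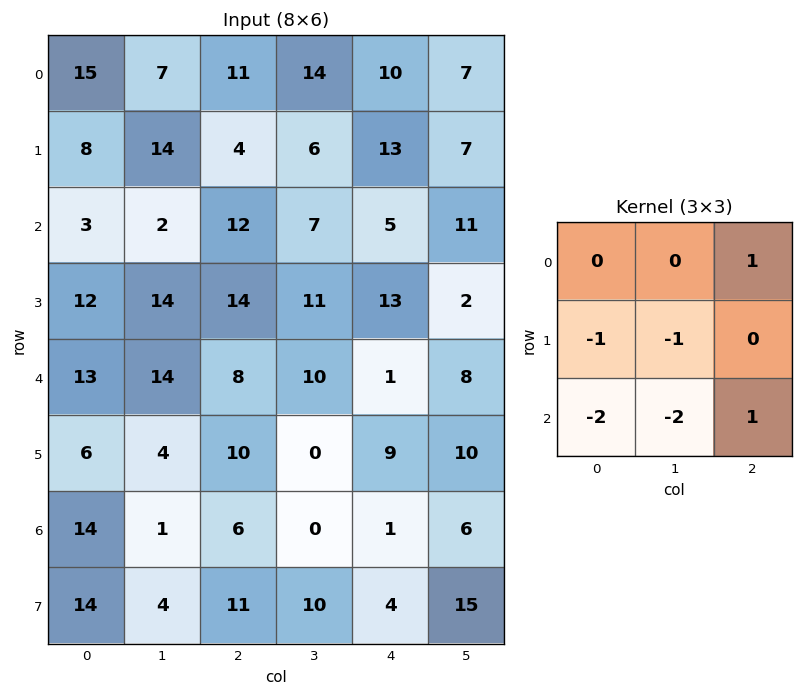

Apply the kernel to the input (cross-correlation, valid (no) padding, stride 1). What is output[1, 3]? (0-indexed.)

-51

The receptive field on the input at this output position is [6 13 7 / 7 5 11 / 11 13 2]. Elementwise product with the kernel and sum: 7·1 + 7·-1 + 5·-1 + 11·-2 + 13·-2 + 2·1.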